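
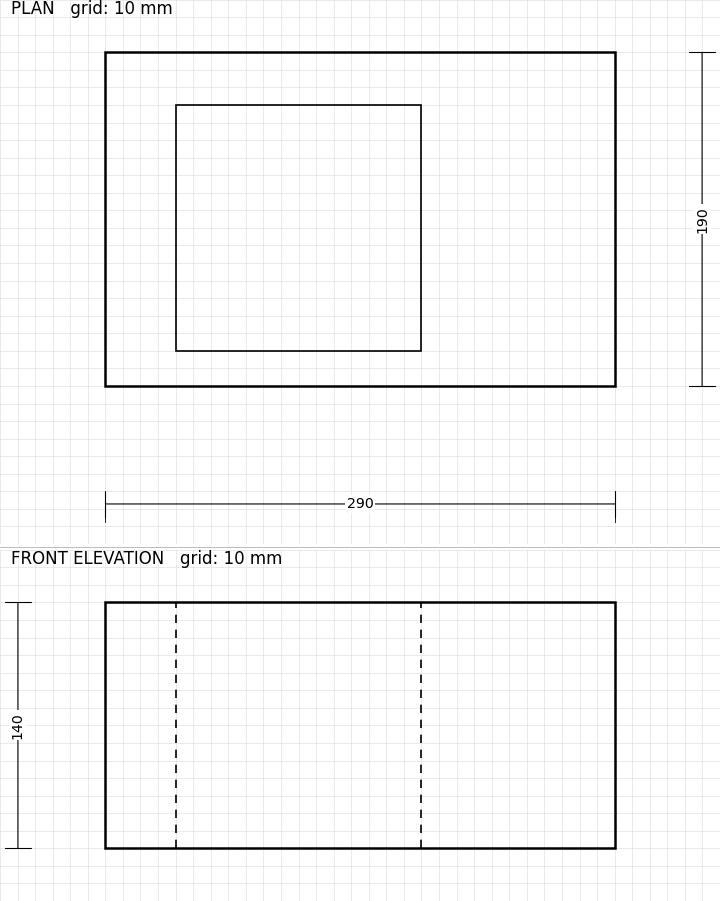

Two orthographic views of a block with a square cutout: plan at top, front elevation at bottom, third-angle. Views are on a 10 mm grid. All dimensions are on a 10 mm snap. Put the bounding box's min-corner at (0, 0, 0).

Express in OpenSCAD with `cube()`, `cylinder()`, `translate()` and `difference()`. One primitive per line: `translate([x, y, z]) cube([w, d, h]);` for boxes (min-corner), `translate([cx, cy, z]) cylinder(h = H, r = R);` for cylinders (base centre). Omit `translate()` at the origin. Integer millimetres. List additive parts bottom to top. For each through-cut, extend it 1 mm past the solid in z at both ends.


difference() {
  cube([290, 190, 140]);
  translate([40, 20, -1]) cube([140, 140, 142]);
}


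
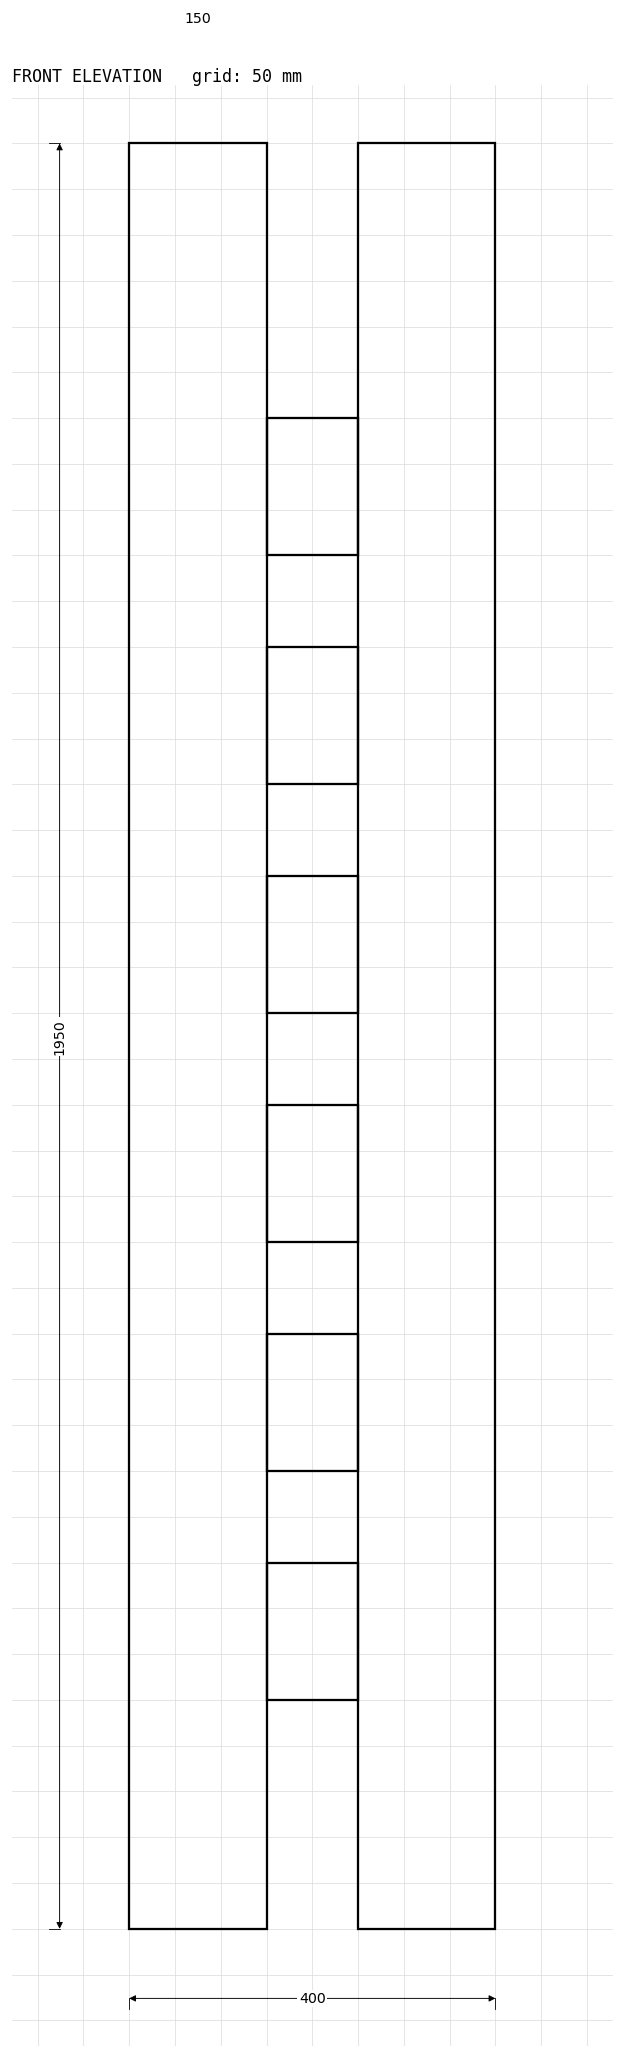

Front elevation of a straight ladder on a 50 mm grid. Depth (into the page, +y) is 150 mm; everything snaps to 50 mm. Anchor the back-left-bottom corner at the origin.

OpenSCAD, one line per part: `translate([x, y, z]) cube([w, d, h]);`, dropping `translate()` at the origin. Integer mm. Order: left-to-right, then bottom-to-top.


cube([150, 150, 1950]);
translate([150, 0, 250]) cube([100, 150, 150]);
translate([150, 0, 500]) cube([100, 150, 150]);
translate([150, 0, 750]) cube([100, 150, 150]);
translate([150, 0, 1000]) cube([100, 150, 150]);
translate([150, 0, 1250]) cube([100, 150, 150]);
translate([150, 0, 1500]) cube([100, 150, 150]);
translate([250, 0, 0]) cube([150, 150, 1950]);


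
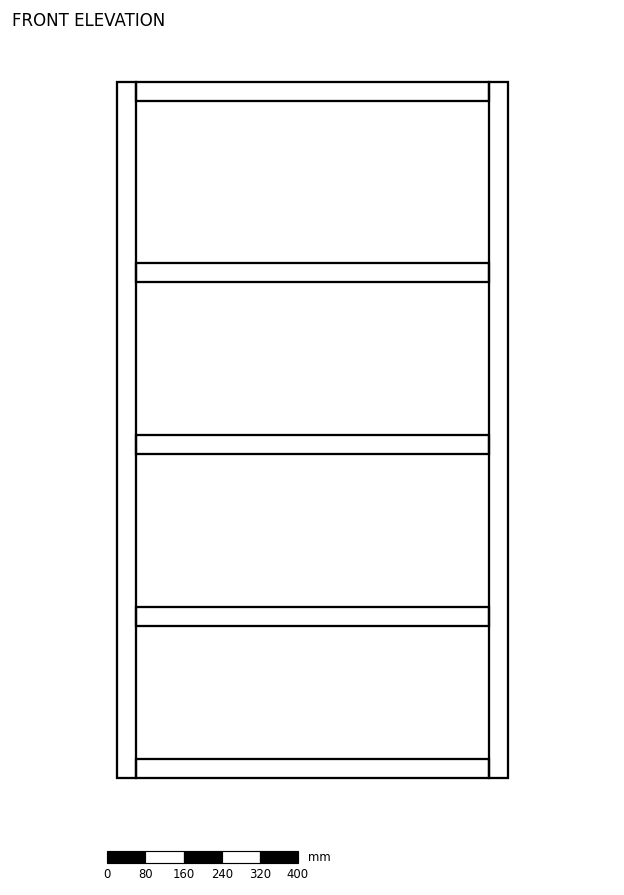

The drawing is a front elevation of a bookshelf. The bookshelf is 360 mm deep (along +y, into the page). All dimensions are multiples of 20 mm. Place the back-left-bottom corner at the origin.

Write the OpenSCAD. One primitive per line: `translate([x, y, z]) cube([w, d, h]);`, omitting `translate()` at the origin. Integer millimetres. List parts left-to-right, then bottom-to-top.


cube([40, 360, 1460]);
translate([40, 0, 0]) cube([740, 360, 40]);
translate([40, 0, 320]) cube([740, 360, 40]);
translate([40, 0, 680]) cube([740, 360, 40]);
translate([40, 0, 1040]) cube([740, 360, 40]);
translate([40, 0, 1420]) cube([740, 360, 40]);
translate([780, 0, 0]) cube([40, 360, 1460]);


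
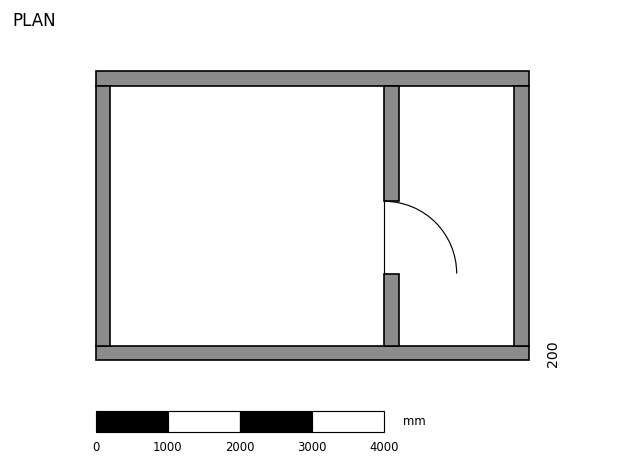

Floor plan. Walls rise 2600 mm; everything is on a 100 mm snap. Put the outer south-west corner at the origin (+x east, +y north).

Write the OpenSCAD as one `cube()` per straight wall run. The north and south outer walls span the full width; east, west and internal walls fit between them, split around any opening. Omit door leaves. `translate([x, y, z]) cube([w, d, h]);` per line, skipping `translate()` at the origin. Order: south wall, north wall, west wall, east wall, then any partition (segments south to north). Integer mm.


cube([6000, 200, 2600]);
translate([0, 3800, 0]) cube([6000, 200, 2600]);
translate([0, 200, 0]) cube([200, 3600, 2600]);
translate([5800, 200, 0]) cube([200, 3600, 2600]);
translate([4000, 200, 0]) cube([200, 1000, 2600]);
translate([4000, 2200, 0]) cube([200, 1600, 2600]);


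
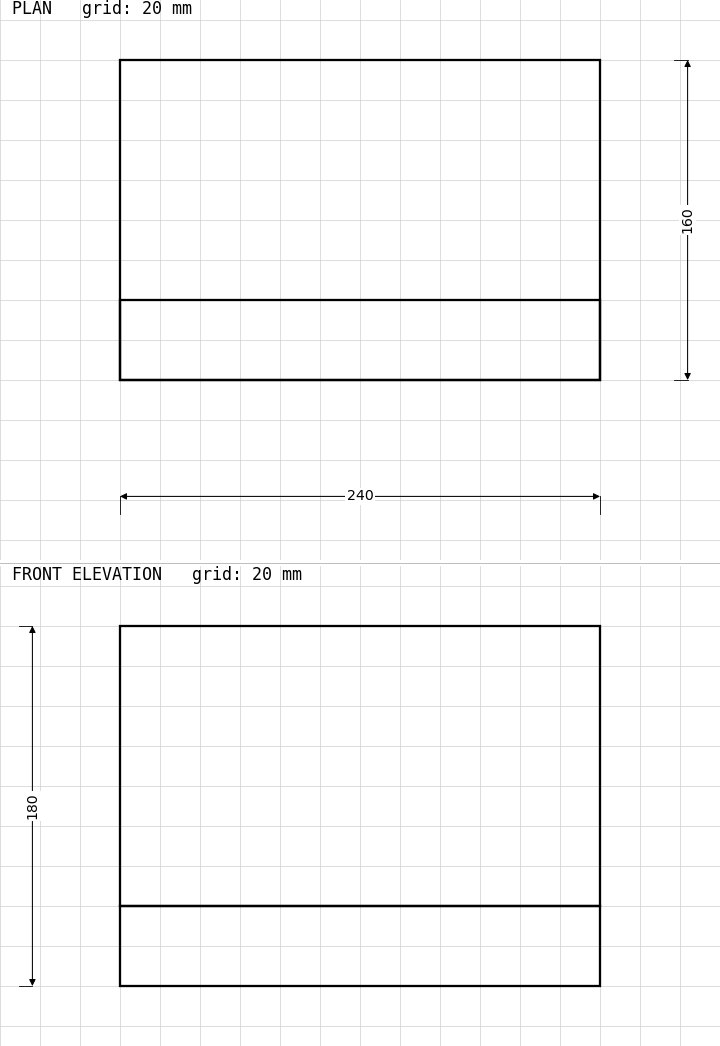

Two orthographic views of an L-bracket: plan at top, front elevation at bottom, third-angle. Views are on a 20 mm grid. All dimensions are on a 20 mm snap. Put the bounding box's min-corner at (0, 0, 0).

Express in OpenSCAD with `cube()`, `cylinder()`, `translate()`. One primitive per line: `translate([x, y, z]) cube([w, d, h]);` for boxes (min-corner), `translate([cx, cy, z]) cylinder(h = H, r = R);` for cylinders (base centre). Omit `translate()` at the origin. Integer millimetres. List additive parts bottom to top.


cube([240, 160, 40]);
translate([0, 0, 40]) cube([240, 40, 140]);


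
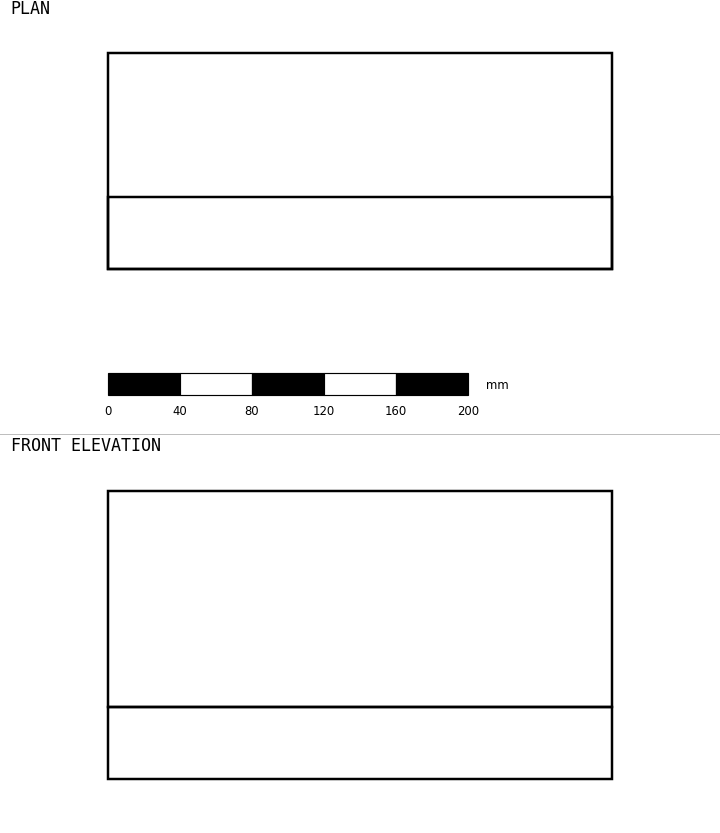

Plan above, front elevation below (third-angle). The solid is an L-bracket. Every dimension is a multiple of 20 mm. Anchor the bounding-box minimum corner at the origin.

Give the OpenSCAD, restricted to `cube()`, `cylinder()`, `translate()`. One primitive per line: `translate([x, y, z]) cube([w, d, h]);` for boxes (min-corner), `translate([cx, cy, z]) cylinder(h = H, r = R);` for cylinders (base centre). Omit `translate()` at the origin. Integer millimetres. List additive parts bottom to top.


cube([280, 120, 40]);
translate([0, 0, 40]) cube([280, 40, 120]);


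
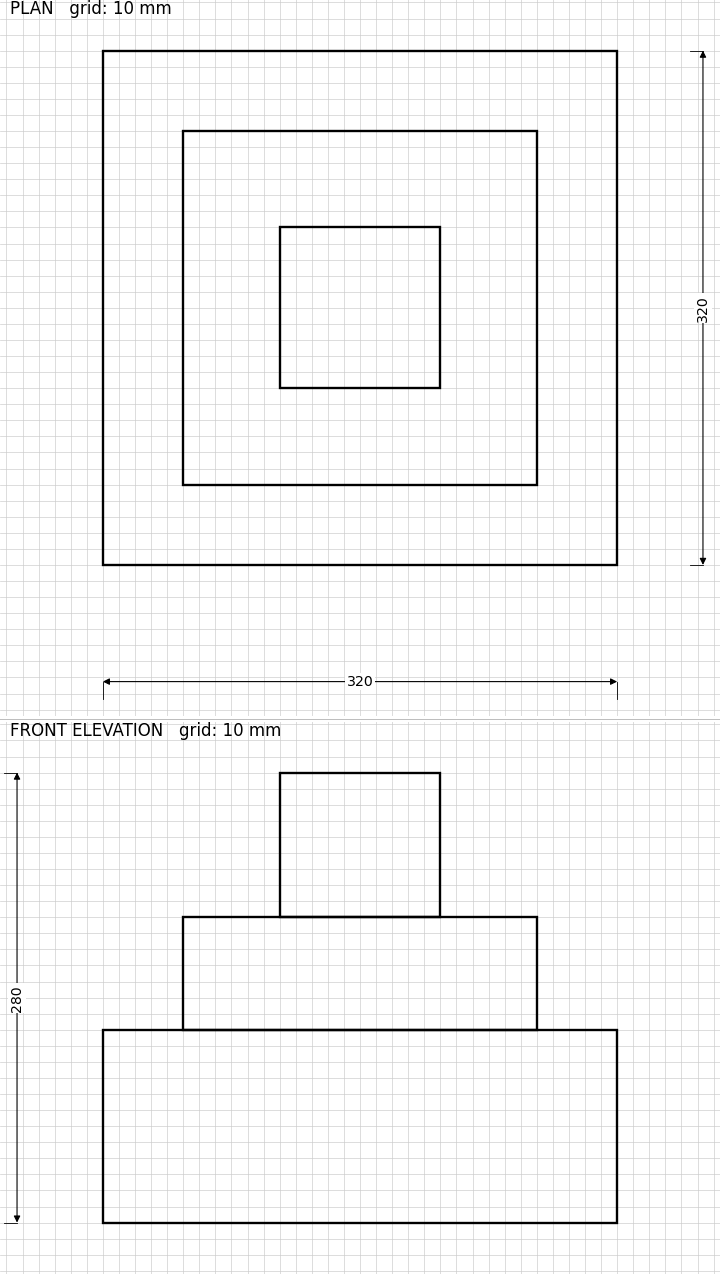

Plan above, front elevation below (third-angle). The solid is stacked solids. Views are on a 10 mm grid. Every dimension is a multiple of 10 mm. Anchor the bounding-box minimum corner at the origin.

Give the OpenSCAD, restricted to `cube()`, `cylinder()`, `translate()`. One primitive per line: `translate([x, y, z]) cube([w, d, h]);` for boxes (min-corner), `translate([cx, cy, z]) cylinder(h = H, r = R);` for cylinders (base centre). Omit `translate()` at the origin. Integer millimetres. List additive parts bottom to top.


cube([320, 320, 120]);
translate([50, 50, 120]) cube([220, 220, 70]);
translate([110, 110, 190]) cube([100, 100, 90]);


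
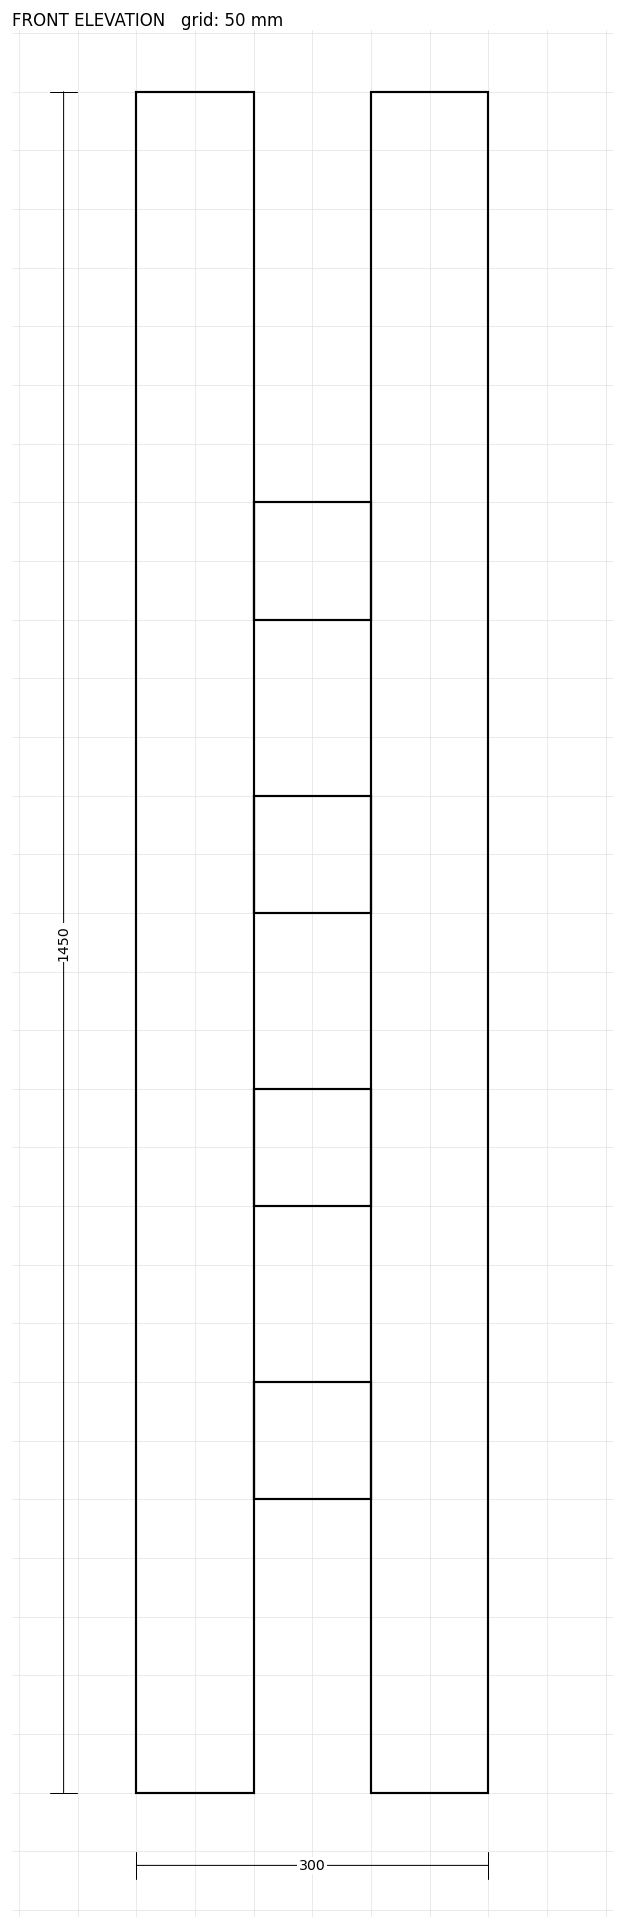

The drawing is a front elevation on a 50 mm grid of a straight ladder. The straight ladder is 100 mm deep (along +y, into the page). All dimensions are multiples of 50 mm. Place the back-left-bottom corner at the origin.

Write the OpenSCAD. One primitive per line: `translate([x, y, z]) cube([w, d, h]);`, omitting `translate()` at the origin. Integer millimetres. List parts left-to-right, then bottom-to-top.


cube([100, 100, 1450]);
translate([100, 0, 250]) cube([100, 100, 100]);
translate([100, 0, 500]) cube([100, 100, 100]);
translate([100, 0, 750]) cube([100, 100, 100]);
translate([100, 0, 1000]) cube([100, 100, 100]);
translate([200, 0, 0]) cube([100, 100, 1450]);


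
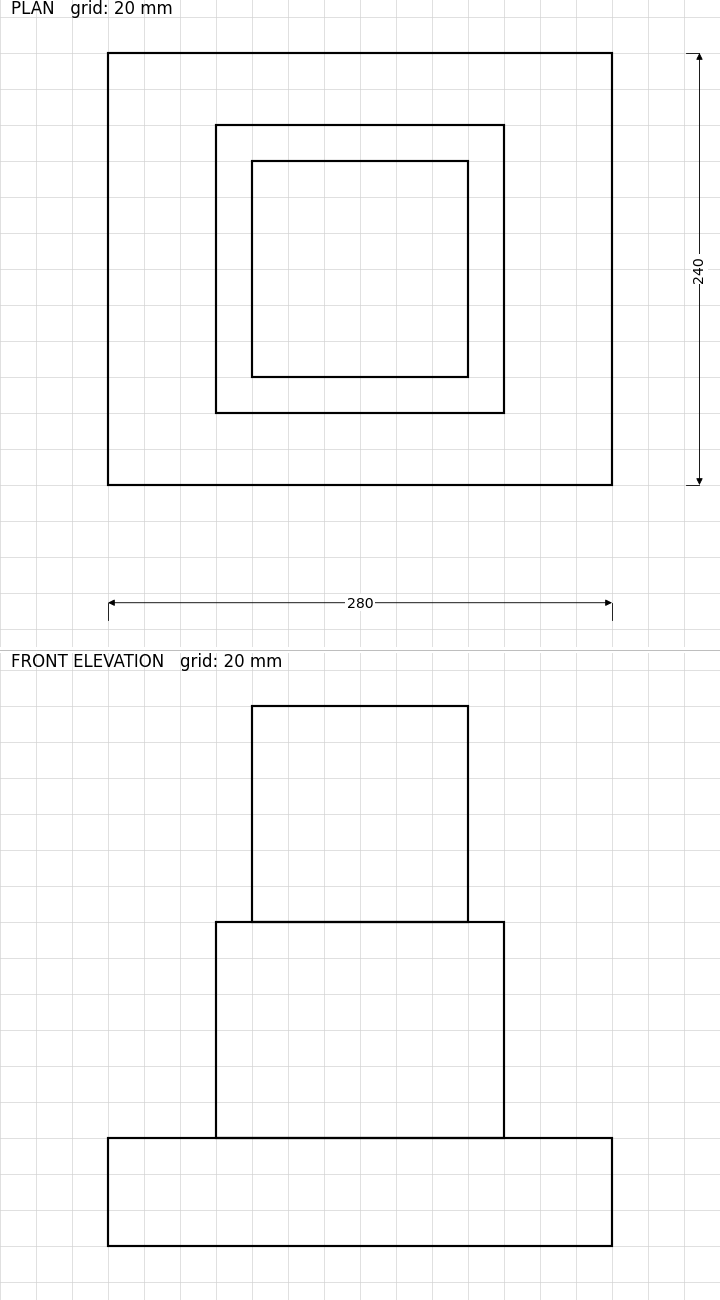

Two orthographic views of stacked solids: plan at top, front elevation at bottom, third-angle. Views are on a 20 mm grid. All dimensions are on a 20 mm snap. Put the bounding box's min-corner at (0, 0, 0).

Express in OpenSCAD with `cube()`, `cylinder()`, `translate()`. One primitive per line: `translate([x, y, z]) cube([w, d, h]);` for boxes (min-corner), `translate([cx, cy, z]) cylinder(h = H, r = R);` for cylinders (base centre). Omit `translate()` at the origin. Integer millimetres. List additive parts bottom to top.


cube([280, 240, 60]);
translate([60, 40, 60]) cube([160, 160, 120]);
translate([80, 60, 180]) cube([120, 120, 120]);


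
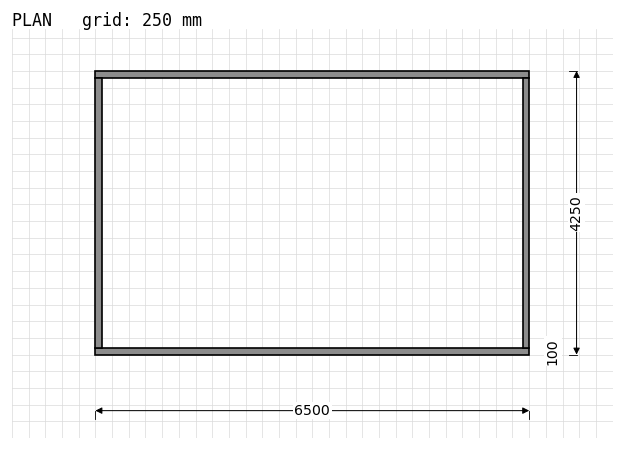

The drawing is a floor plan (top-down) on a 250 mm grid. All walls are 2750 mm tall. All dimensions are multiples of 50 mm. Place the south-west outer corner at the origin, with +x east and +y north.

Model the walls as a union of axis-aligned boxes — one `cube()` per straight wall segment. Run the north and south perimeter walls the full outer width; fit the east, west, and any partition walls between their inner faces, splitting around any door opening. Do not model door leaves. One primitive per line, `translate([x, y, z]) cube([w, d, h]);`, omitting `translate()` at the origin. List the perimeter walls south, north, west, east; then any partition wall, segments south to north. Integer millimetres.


cube([6500, 100, 2750]);
translate([0, 4150, 0]) cube([6500, 100, 2750]);
translate([0, 100, 0]) cube([100, 4050, 2750]);
translate([6400, 100, 0]) cube([100, 4050, 2750]);


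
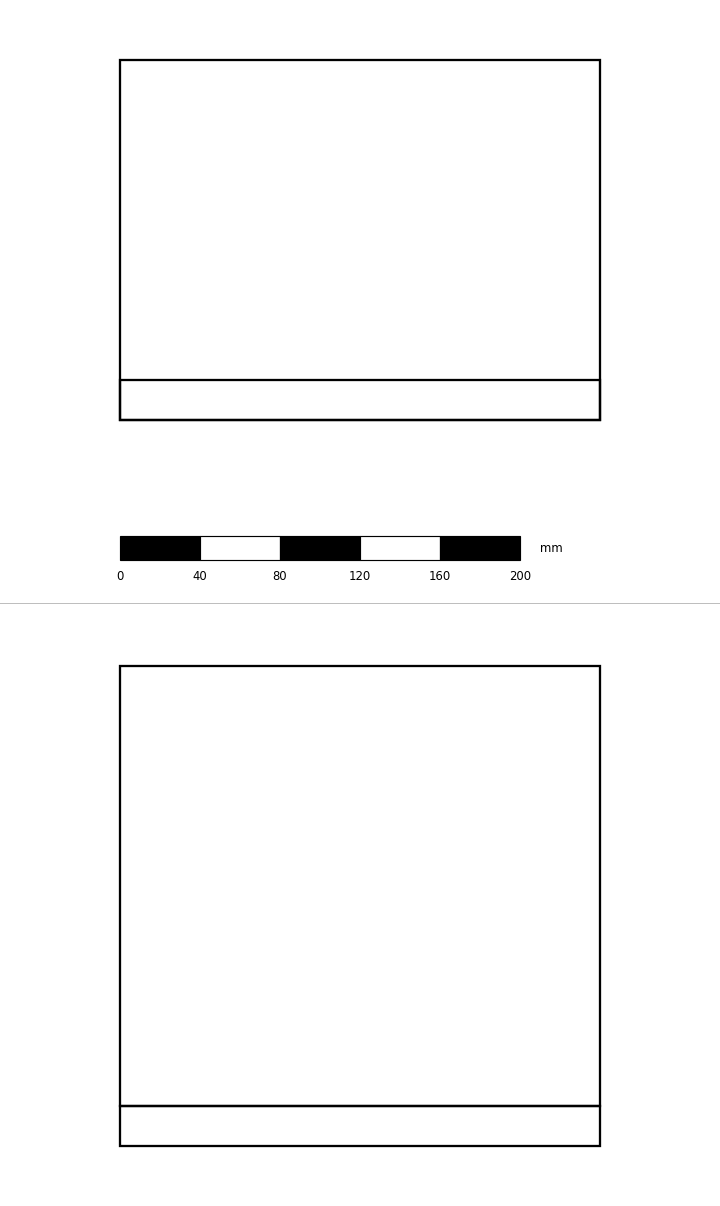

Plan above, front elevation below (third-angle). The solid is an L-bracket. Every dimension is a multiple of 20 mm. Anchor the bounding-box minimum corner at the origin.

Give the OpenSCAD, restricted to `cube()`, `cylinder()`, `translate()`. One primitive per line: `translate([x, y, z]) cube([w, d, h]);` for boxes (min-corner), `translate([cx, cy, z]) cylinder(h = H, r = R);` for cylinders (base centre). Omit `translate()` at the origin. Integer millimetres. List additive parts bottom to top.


cube([240, 180, 20]);
translate([0, 0, 20]) cube([240, 20, 220]);


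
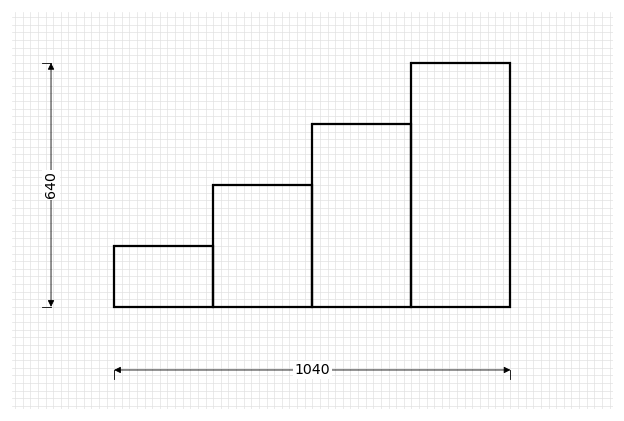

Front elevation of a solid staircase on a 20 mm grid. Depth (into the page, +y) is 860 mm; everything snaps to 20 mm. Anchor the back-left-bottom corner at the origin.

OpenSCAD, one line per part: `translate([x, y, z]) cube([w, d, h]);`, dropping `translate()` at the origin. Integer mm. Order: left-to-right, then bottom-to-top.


cube([260, 860, 160]);
translate([260, 0, 0]) cube([260, 860, 320]);
translate([520, 0, 0]) cube([260, 860, 480]);
translate([780, 0, 0]) cube([260, 860, 640]);


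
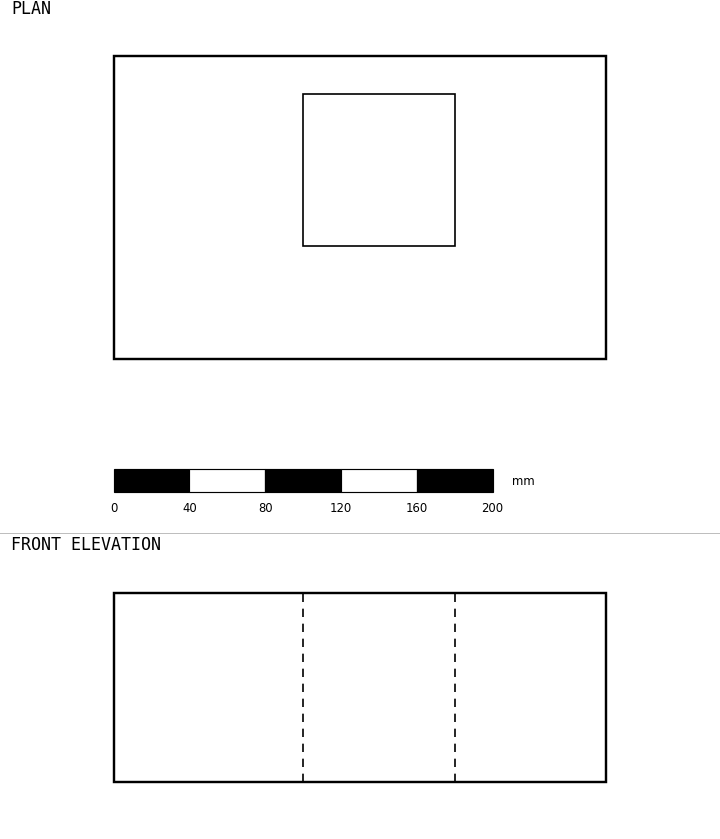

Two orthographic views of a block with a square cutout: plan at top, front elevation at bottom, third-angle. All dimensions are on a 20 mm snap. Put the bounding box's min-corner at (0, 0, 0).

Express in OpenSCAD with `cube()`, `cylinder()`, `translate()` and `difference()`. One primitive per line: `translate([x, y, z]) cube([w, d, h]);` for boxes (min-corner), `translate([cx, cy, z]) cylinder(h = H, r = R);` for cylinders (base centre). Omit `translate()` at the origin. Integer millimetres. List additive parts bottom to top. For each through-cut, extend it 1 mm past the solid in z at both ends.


difference() {
  cube([260, 160, 100]);
  translate([100, 60, -1]) cube([80, 80, 102]);
}


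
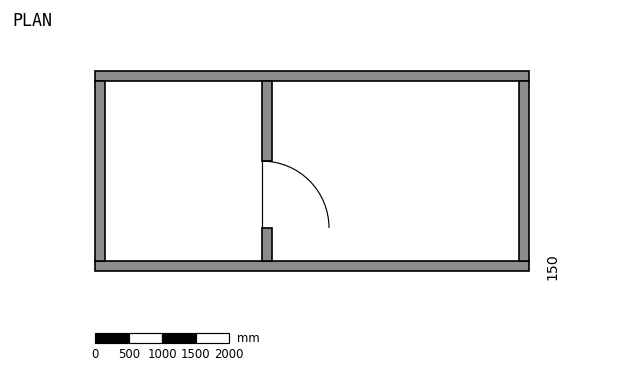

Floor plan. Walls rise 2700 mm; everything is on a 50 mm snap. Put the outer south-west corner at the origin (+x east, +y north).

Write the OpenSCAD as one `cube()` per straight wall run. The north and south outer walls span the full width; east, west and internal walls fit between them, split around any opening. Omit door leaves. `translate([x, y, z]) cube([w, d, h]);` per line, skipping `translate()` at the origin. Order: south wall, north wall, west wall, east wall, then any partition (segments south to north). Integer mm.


cube([6500, 150, 2700]);
translate([0, 2850, 0]) cube([6500, 150, 2700]);
translate([0, 150, 0]) cube([150, 2700, 2700]);
translate([6350, 150, 0]) cube([150, 2700, 2700]);
translate([2500, 150, 0]) cube([150, 500, 2700]);
translate([2500, 1650, 0]) cube([150, 1200, 2700]);


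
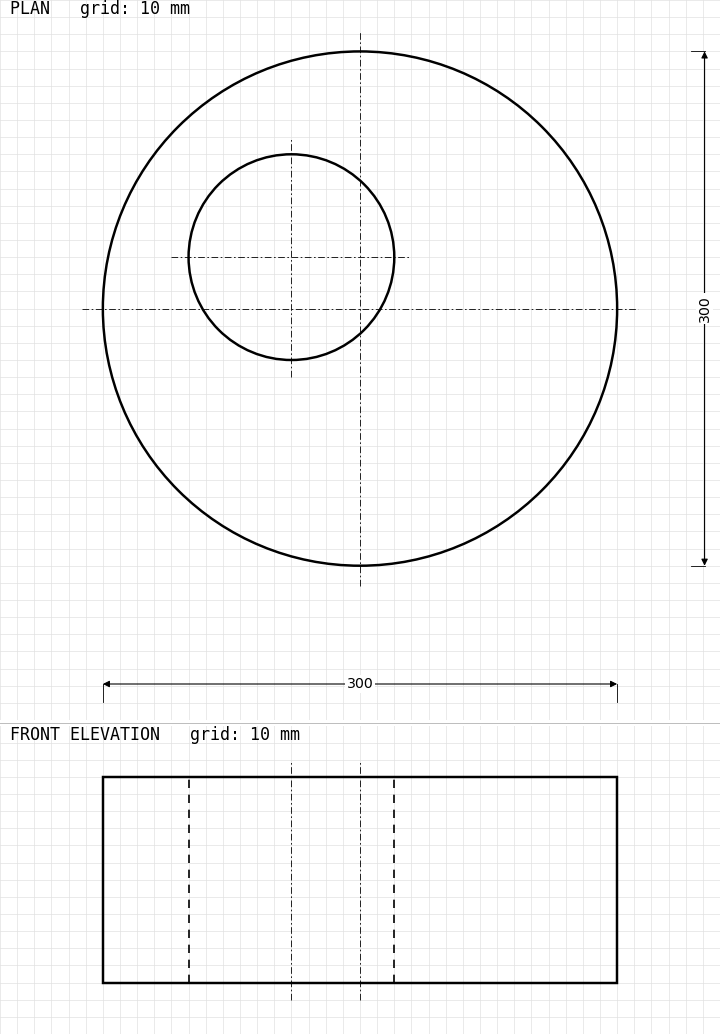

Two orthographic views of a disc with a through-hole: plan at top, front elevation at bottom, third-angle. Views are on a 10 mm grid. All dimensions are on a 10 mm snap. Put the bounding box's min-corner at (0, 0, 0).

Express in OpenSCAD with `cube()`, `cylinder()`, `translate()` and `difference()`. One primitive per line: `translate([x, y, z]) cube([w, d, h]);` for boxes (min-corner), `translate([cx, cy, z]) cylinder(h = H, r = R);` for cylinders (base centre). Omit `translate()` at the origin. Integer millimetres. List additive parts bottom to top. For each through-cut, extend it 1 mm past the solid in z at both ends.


difference() {
  translate([150, 150, 0]) cylinder(h = 120, r = 150);
  translate([110, 180, -1]) cylinder(h = 122, r = 60);
}


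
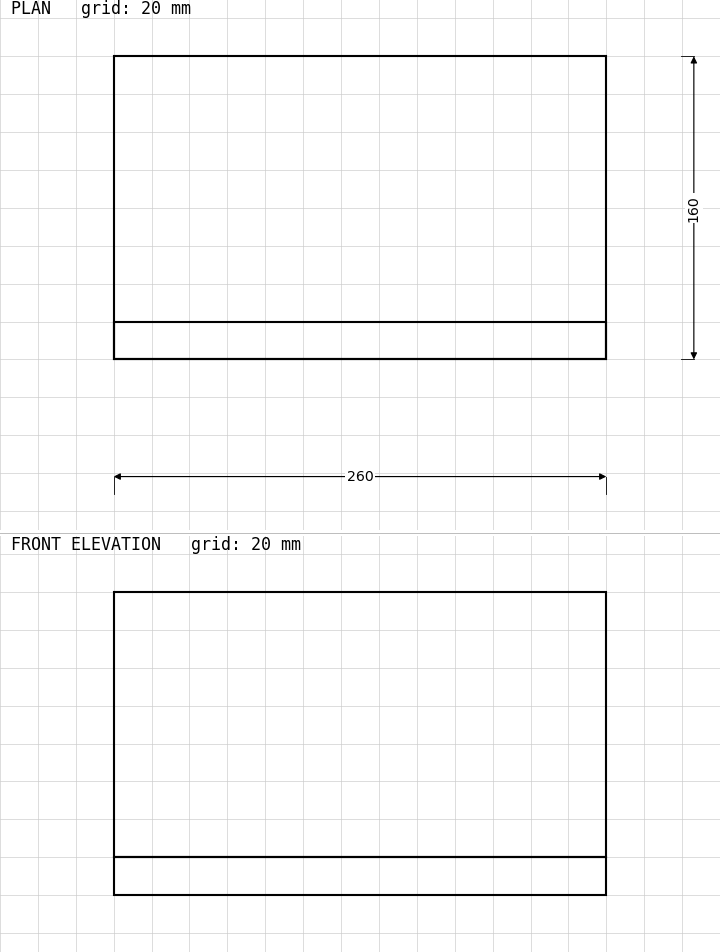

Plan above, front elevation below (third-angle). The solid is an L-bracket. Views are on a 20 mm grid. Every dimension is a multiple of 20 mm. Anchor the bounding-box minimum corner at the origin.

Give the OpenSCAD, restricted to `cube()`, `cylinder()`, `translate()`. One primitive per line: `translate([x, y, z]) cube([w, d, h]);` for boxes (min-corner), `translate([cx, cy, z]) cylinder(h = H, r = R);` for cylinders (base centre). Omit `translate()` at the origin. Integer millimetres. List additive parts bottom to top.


cube([260, 160, 20]);
translate([0, 0, 20]) cube([260, 20, 140]);


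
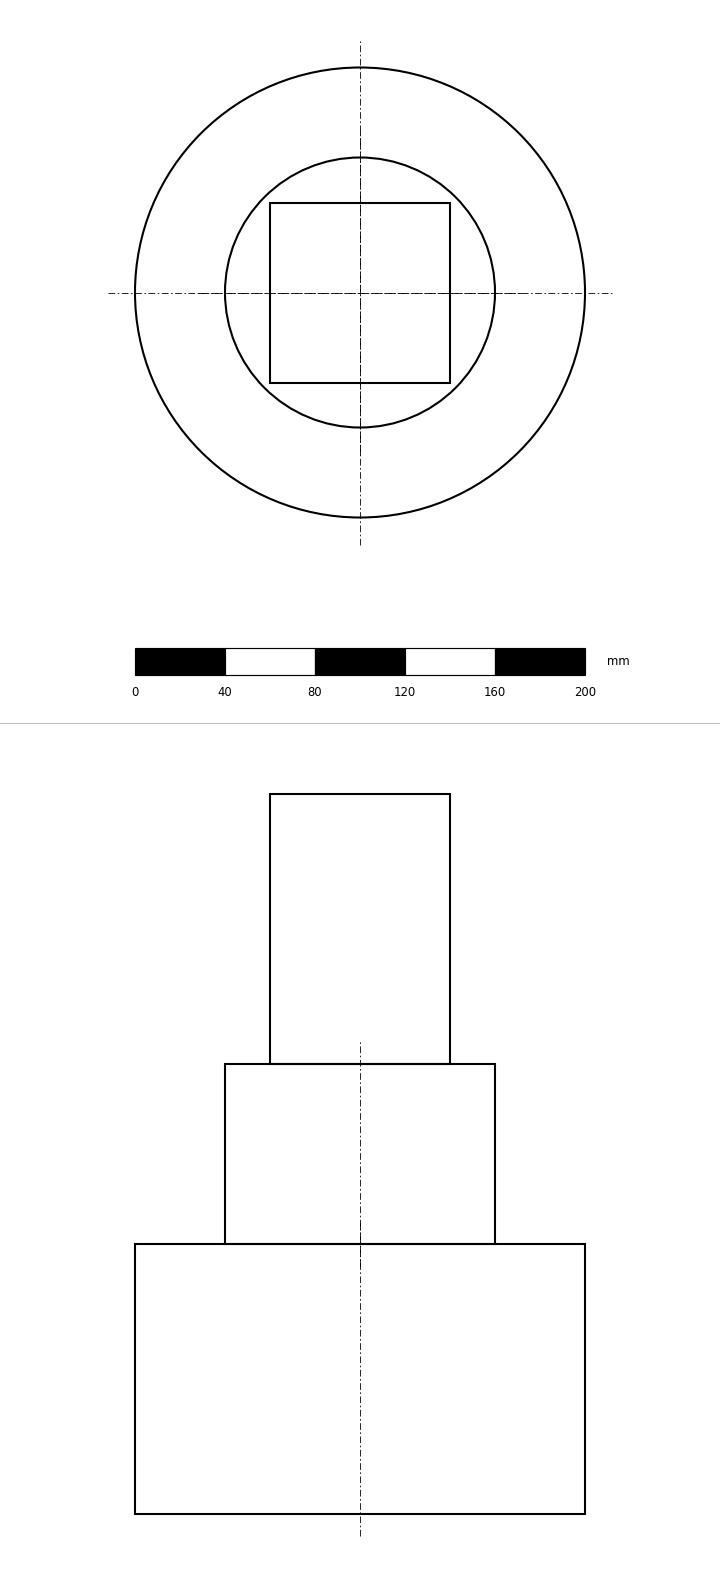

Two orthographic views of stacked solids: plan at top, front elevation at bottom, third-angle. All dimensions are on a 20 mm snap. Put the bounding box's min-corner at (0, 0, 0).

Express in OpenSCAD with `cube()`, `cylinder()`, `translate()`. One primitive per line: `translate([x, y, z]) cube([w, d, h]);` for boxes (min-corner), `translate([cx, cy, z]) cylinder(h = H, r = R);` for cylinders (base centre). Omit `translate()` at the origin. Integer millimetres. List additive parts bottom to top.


translate([100, 100, 0]) cylinder(h = 120, r = 100);
translate([100, 100, 120]) cylinder(h = 80, r = 60);
translate([60, 60, 200]) cube([80, 80, 120]);


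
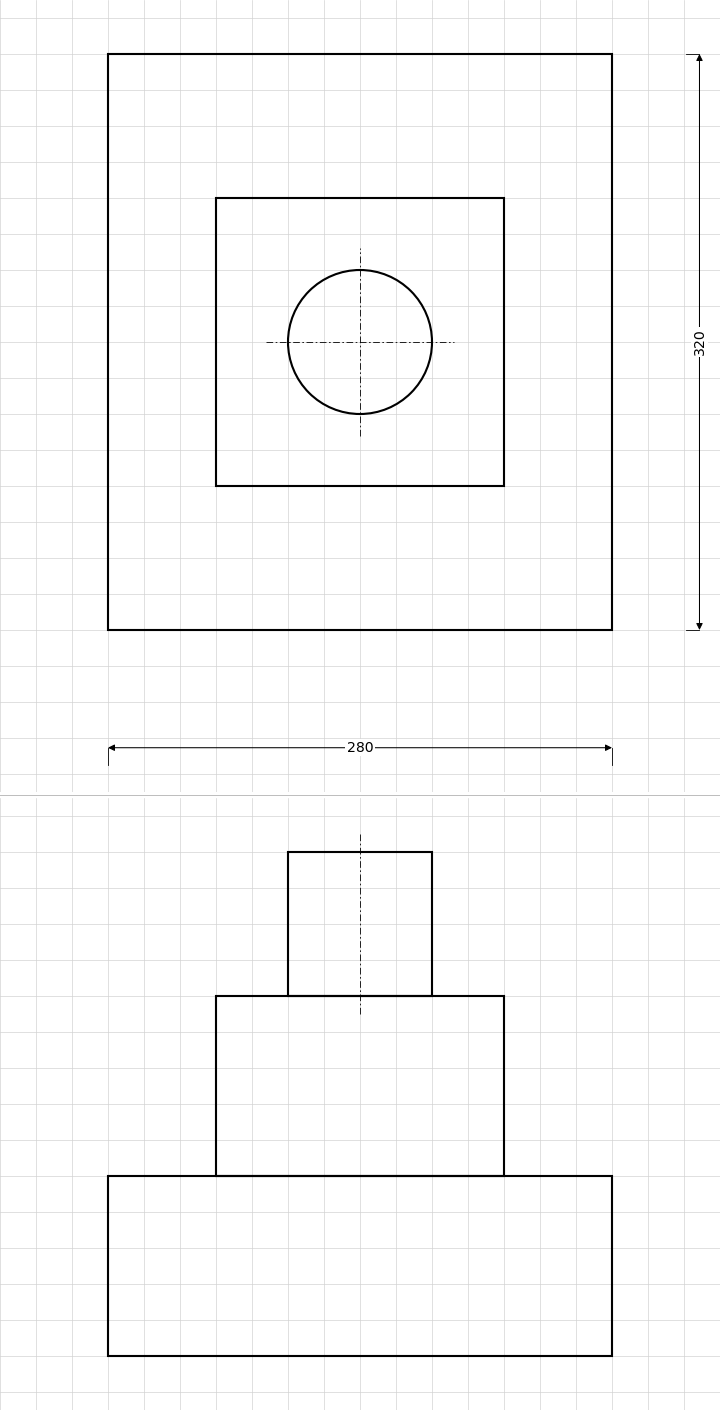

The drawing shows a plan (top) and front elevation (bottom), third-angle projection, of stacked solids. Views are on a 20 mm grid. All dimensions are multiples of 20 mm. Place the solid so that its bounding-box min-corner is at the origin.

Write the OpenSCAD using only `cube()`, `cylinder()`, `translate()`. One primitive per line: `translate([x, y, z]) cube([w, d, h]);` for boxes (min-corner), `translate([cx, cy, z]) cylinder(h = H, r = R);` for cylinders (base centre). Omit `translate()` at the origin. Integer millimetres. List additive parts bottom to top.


cube([280, 320, 100]);
translate([60, 80, 100]) cube([160, 160, 100]);
translate([140, 160, 200]) cylinder(h = 80, r = 40);


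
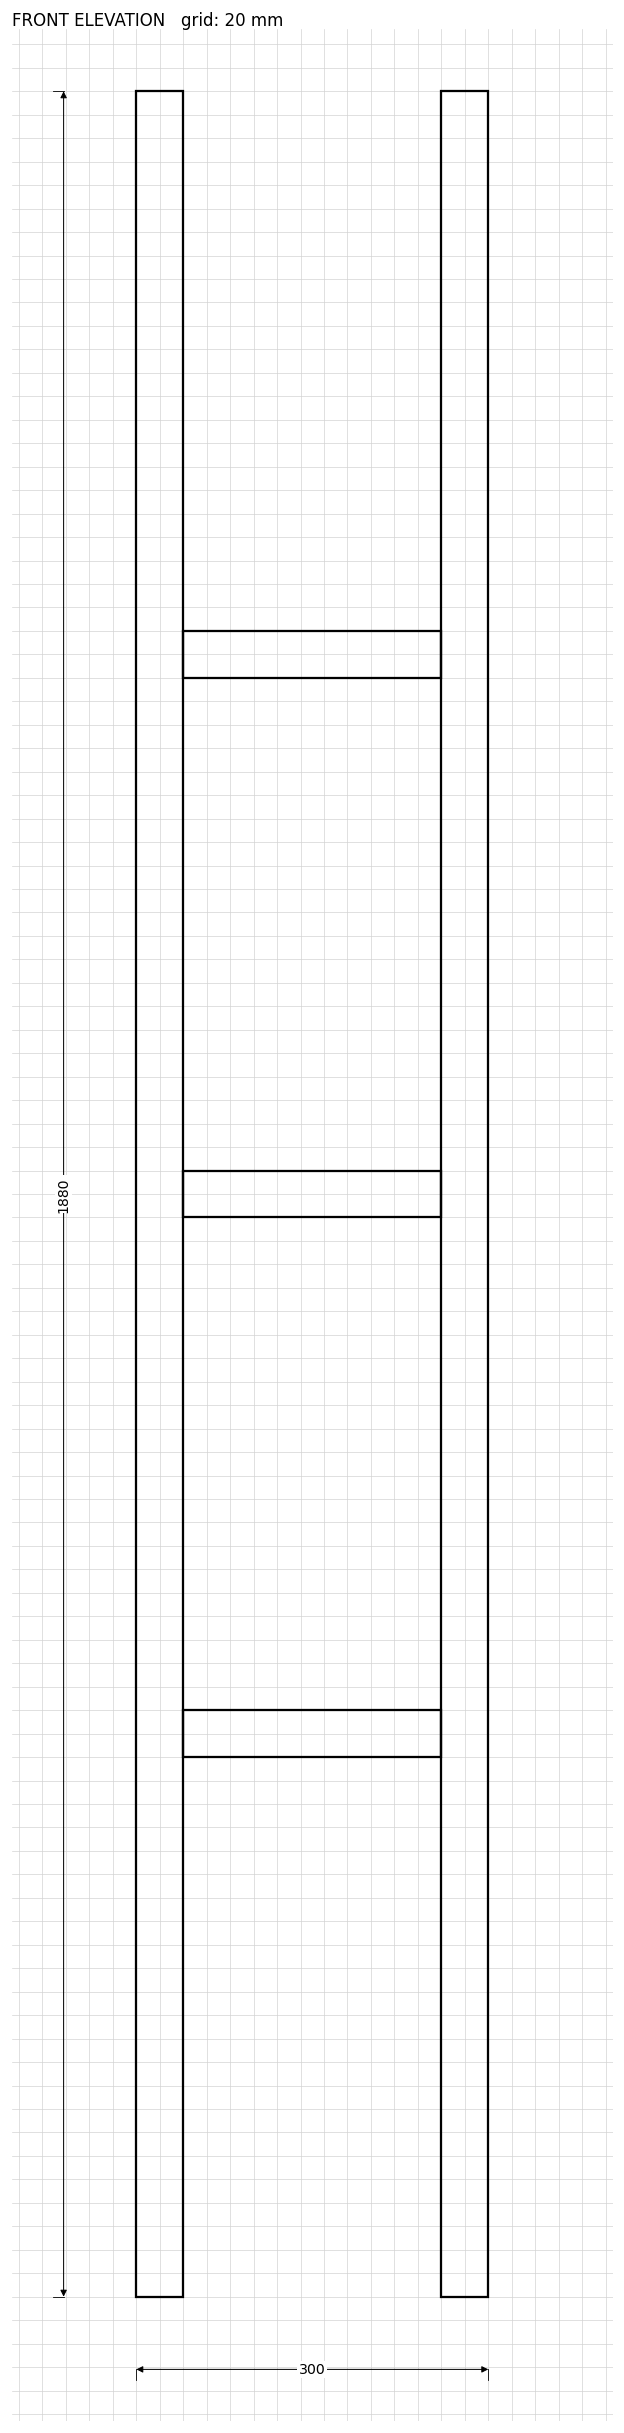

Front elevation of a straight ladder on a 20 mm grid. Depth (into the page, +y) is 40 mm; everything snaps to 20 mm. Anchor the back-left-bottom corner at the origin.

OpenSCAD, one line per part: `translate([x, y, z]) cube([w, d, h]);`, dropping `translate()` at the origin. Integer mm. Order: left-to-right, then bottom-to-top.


cube([40, 40, 1880]);
translate([40, 0, 460]) cube([220, 40, 40]);
translate([40, 0, 920]) cube([220, 40, 40]);
translate([40, 0, 1380]) cube([220, 40, 40]);
translate([260, 0, 0]) cube([40, 40, 1880]);


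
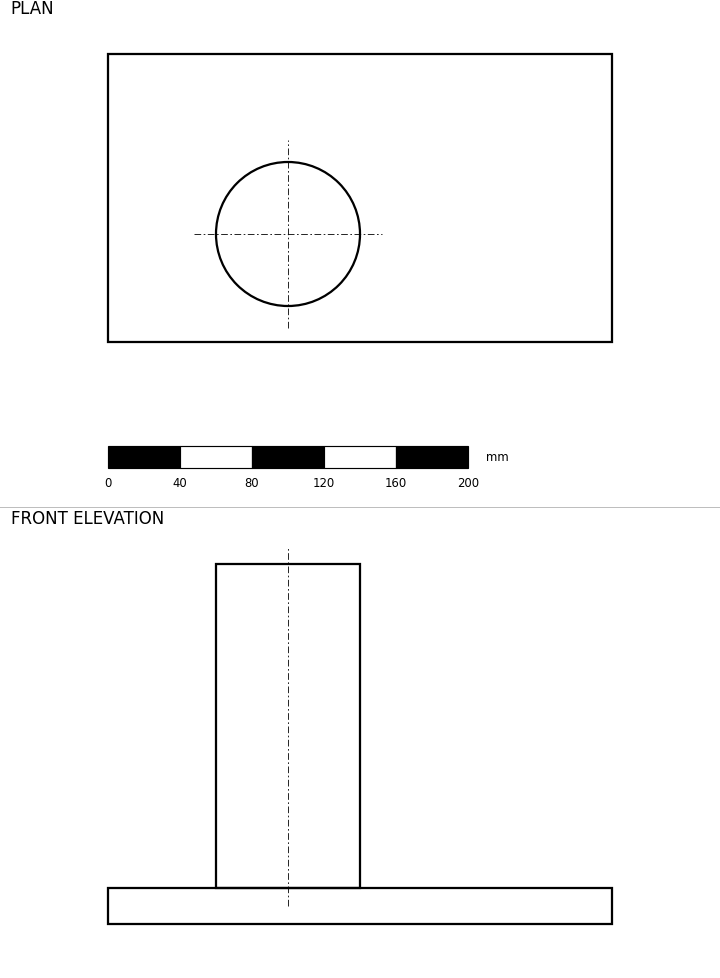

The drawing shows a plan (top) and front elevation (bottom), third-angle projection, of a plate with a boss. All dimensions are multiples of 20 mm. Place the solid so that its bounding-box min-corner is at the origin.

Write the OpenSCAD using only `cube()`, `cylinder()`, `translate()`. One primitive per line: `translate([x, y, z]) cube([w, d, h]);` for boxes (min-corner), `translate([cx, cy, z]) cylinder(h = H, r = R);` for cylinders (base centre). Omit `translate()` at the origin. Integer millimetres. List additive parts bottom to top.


cube([280, 160, 20]);
translate([100, 60, 20]) cylinder(h = 180, r = 40);


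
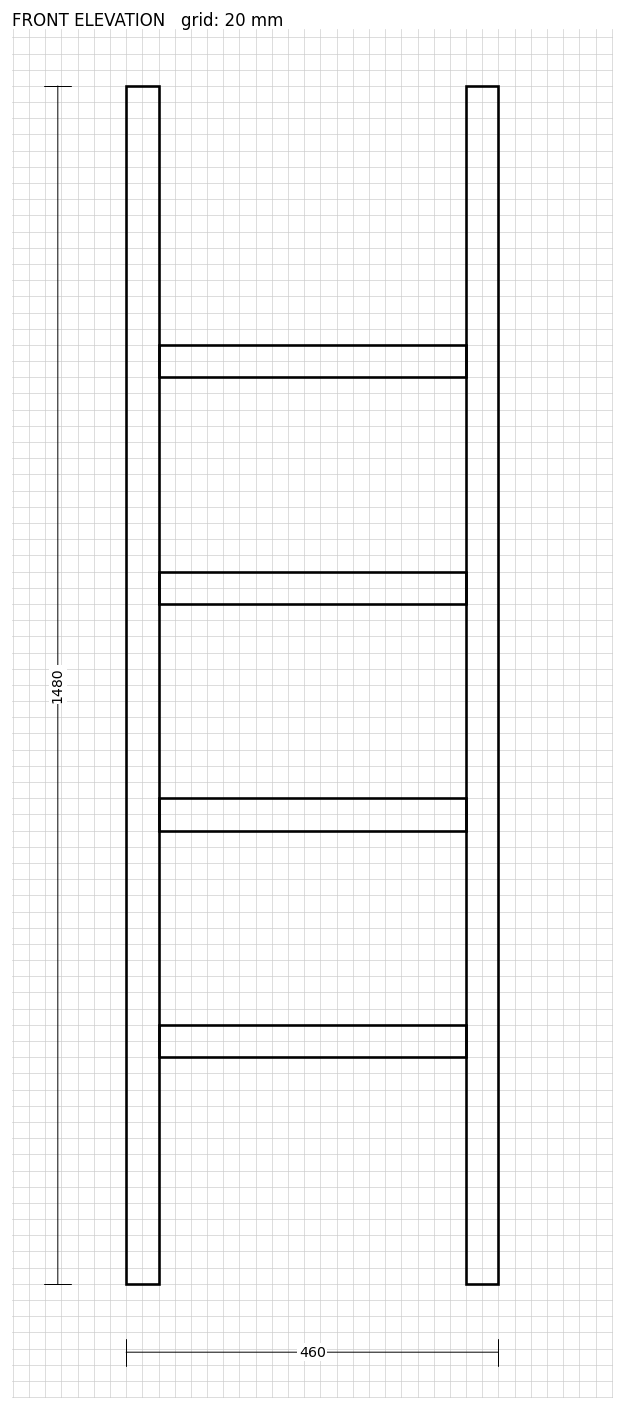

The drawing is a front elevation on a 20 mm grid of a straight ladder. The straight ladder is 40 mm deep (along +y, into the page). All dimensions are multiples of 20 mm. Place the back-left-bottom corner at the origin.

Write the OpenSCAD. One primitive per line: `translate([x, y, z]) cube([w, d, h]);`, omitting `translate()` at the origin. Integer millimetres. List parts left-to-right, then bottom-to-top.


cube([40, 40, 1480]);
translate([40, 0, 280]) cube([380, 40, 40]);
translate([40, 0, 560]) cube([380, 40, 40]);
translate([40, 0, 840]) cube([380, 40, 40]);
translate([40, 0, 1120]) cube([380, 40, 40]);
translate([420, 0, 0]) cube([40, 40, 1480]);


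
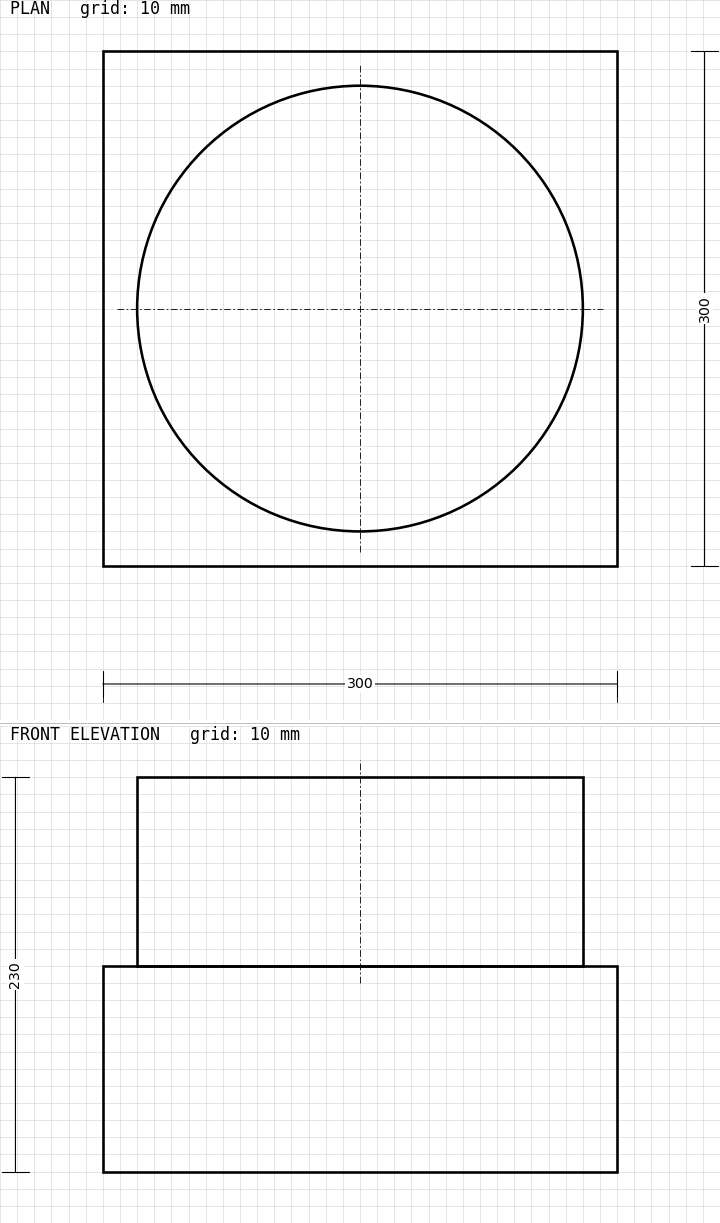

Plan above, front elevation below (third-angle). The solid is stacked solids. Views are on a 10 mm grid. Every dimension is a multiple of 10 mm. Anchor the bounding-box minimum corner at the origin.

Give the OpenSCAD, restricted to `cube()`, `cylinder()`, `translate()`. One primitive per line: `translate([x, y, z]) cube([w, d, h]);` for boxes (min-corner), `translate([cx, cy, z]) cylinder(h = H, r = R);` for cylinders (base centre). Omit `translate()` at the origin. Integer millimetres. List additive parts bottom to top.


cube([300, 300, 120]);
translate([150, 150, 120]) cylinder(h = 110, r = 130);


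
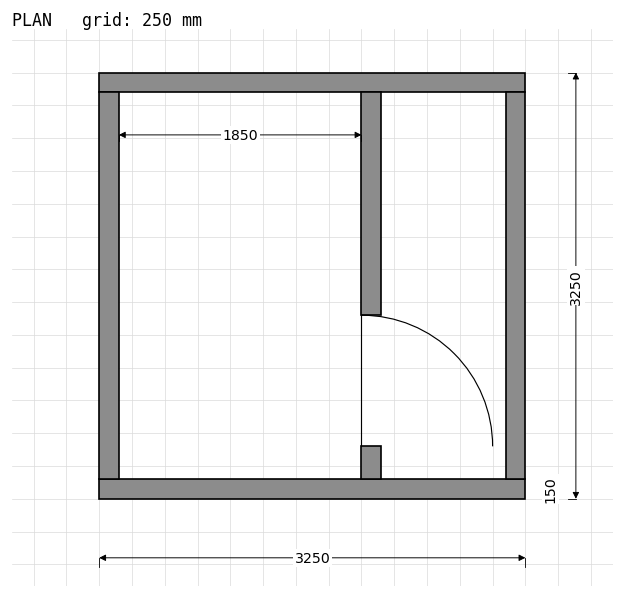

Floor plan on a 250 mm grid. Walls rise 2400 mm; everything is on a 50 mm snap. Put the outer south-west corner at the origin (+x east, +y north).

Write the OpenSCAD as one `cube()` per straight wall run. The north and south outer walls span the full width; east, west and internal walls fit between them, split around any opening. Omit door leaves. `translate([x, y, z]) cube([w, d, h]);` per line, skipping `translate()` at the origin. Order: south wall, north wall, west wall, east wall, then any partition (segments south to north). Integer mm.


cube([3250, 150, 2400]);
translate([0, 3100, 0]) cube([3250, 150, 2400]);
translate([0, 150, 0]) cube([150, 2950, 2400]);
translate([3100, 150, 0]) cube([150, 2950, 2400]);
translate([2000, 150, 0]) cube([150, 250, 2400]);
translate([2000, 1400, 0]) cube([150, 1700, 2400]);


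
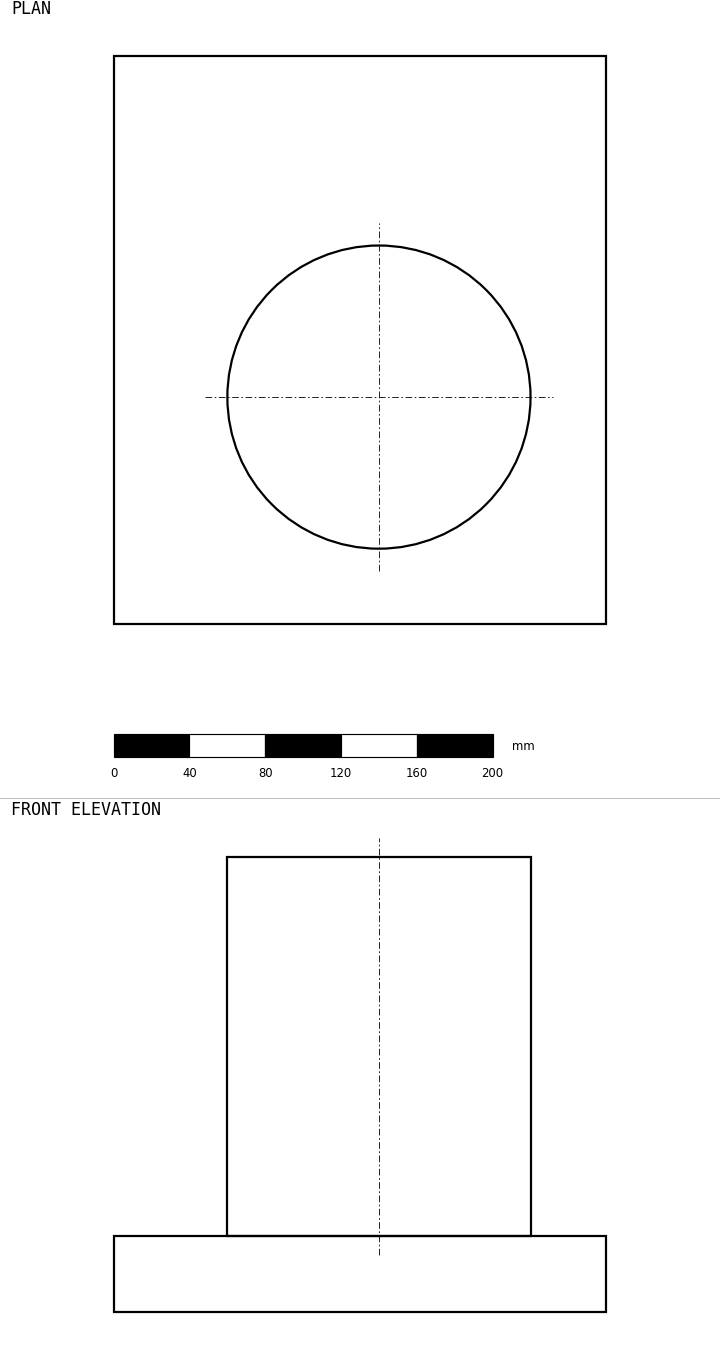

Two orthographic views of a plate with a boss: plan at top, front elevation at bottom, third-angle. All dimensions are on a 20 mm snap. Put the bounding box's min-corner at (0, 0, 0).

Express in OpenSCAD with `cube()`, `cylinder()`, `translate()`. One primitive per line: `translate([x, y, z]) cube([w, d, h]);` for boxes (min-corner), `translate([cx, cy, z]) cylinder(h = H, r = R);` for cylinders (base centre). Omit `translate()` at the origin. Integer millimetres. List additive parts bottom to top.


cube([260, 300, 40]);
translate([140, 120, 40]) cylinder(h = 200, r = 80);


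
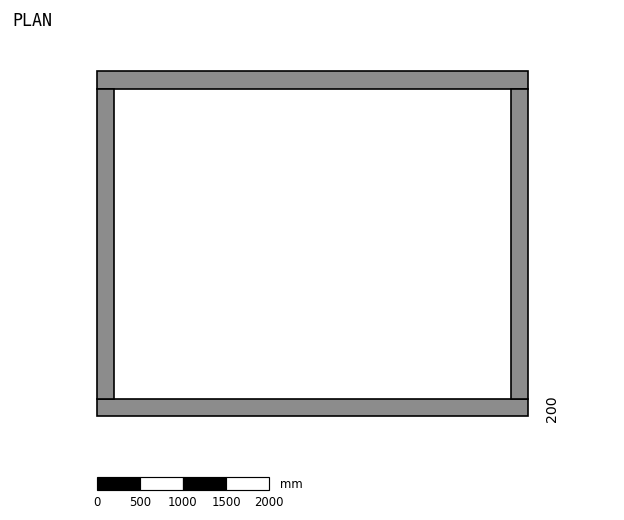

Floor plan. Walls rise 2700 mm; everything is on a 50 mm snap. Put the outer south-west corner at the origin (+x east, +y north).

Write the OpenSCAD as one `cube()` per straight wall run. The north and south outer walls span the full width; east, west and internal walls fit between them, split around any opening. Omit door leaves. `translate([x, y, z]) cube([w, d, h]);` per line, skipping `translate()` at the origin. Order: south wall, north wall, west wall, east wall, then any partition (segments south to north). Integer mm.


cube([5000, 200, 2700]);
translate([0, 3800, 0]) cube([5000, 200, 2700]);
translate([0, 200, 0]) cube([200, 3600, 2700]);
translate([4800, 200, 0]) cube([200, 3600, 2700]);


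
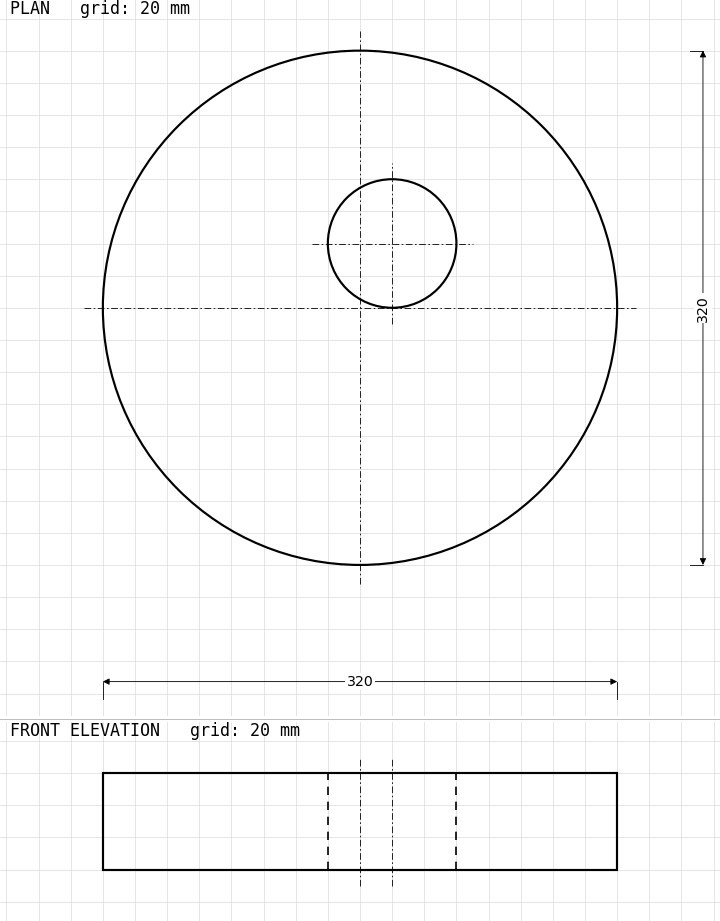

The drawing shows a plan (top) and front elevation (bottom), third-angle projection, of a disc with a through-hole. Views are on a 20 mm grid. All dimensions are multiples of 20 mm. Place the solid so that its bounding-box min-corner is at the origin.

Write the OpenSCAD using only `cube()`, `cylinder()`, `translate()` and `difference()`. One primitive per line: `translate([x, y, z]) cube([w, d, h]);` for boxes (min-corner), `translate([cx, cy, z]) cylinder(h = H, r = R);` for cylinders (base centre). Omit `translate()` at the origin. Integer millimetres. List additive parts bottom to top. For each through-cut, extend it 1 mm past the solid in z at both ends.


difference() {
  translate([160, 160, 0]) cylinder(h = 60, r = 160);
  translate([180, 200, -1]) cylinder(h = 62, r = 40);
}


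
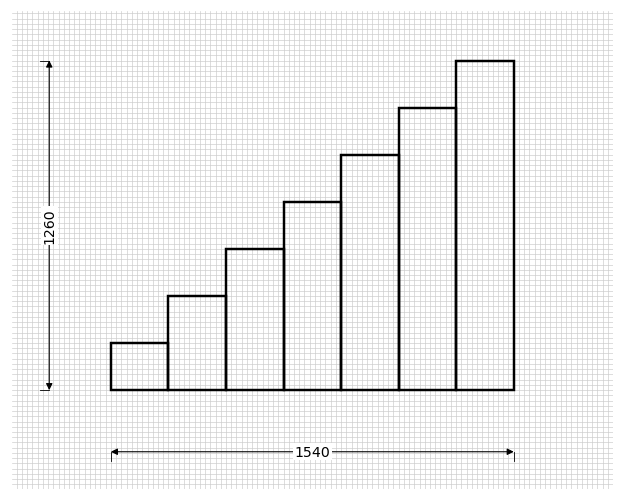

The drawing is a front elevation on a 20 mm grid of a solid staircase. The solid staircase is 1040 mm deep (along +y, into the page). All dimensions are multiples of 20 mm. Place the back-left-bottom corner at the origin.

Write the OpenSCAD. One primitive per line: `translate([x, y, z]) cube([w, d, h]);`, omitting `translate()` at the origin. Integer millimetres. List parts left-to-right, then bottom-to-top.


cube([220, 1040, 180]);
translate([220, 0, 0]) cube([220, 1040, 360]);
translate([440, 0, 0]) cube([220, 1040, 540]);
translate([660, 0, 0]) cube([220, 1040, 720]);
translate([880, 0, 0]) cube([220, 1040, 900]);
translate([1100, 0, 0]) cube([220, 1040, 1080]);
translate([1320, 0, 0]) cube([220, 1040, 1260]);


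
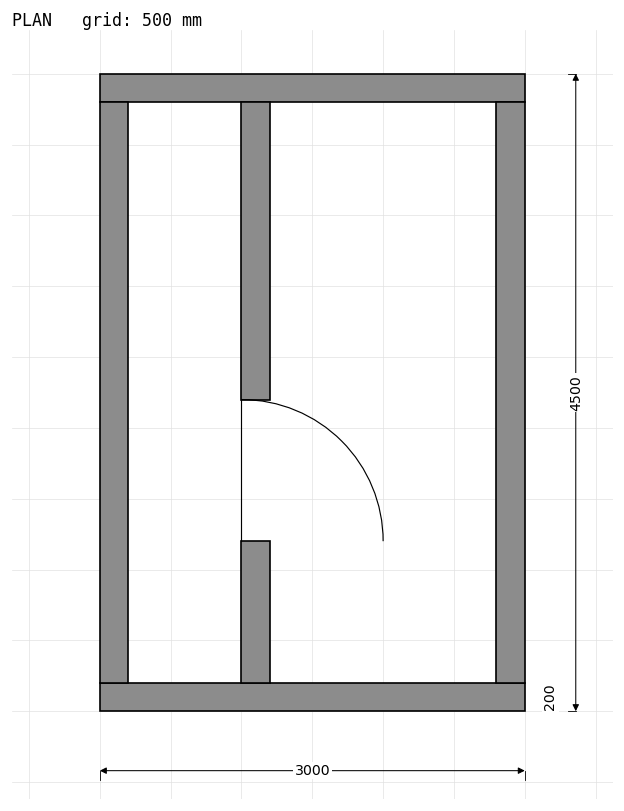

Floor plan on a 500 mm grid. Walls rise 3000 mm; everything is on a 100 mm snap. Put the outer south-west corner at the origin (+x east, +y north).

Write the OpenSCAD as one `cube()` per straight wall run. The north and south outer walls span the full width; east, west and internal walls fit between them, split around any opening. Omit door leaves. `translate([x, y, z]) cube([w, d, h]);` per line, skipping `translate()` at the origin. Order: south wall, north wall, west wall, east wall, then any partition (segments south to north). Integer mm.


cube([3000, 200, 3000]);
translate([0, 4300, 0]) cube([3000, 200, 3000]);
translate([0, 200, 0]) cube([200, 4100, 3000]);
translate([2800, 200, 0]) cube([200, 4100, 3000]);
translate([1000, 200, 0]) cube([200, 1000, 3000]);
translate([1000, 2200, 0]) cube([200, 2100, 3000]);


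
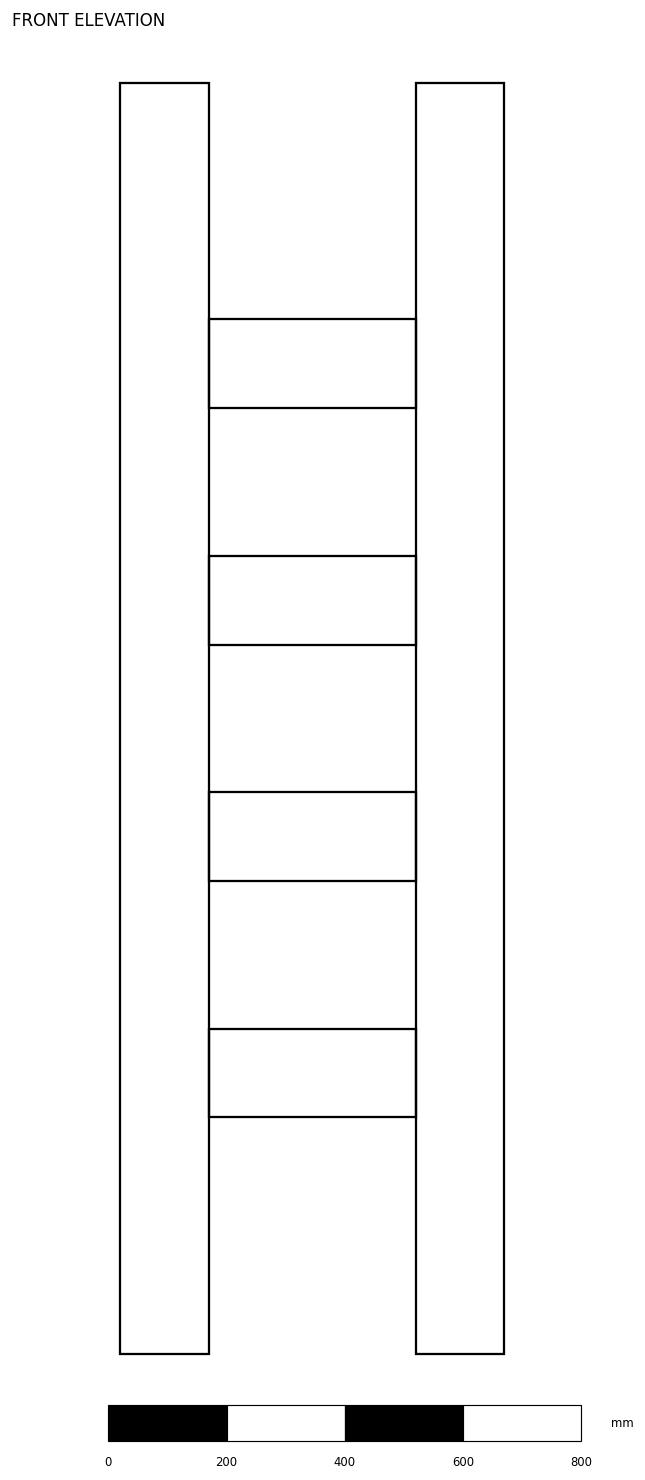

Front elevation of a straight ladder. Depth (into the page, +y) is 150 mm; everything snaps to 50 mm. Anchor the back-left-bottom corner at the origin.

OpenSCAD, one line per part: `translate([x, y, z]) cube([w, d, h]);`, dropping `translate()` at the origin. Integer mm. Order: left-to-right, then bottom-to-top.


cube([150, 150, 2150]);
translate([150, 0, 400]) cube([350, 150, 150]);
translate([150, 0, 800]) cube([350, 150, 150]);
translate([150, 0, 1200]) cube([350, 150, 150]);
translate([150, 0, 1600]) cube([350, 150, 150]);
translate([500, 0, 0]) cube([150, 150, 2150]);


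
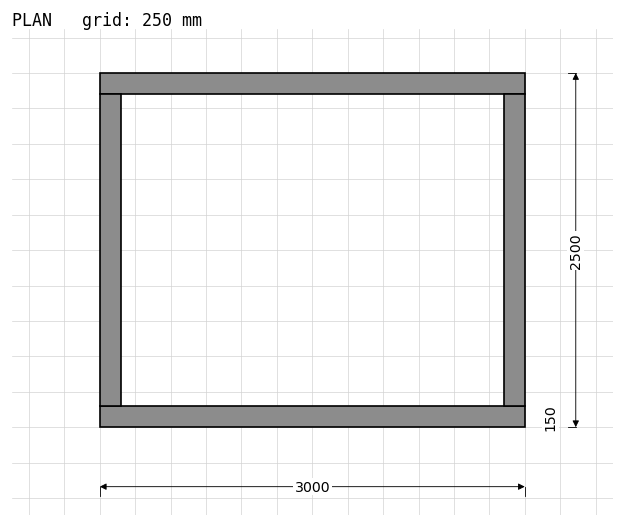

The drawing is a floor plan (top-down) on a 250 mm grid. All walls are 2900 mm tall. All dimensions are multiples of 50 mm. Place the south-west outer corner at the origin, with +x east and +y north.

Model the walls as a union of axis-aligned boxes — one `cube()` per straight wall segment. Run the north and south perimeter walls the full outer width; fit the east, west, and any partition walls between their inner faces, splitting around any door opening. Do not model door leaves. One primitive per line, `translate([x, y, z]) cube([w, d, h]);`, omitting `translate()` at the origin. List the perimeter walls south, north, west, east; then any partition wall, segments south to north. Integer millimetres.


cube([3000, 150, 2900]);
translate([0, 2350, 0]) cube([3000, 150, 2900]);
translate([0, 150, 0]) cube([150, 2200, 2900]);
translate([2850, 150, 0]) cube([150, 2200, 2900]);


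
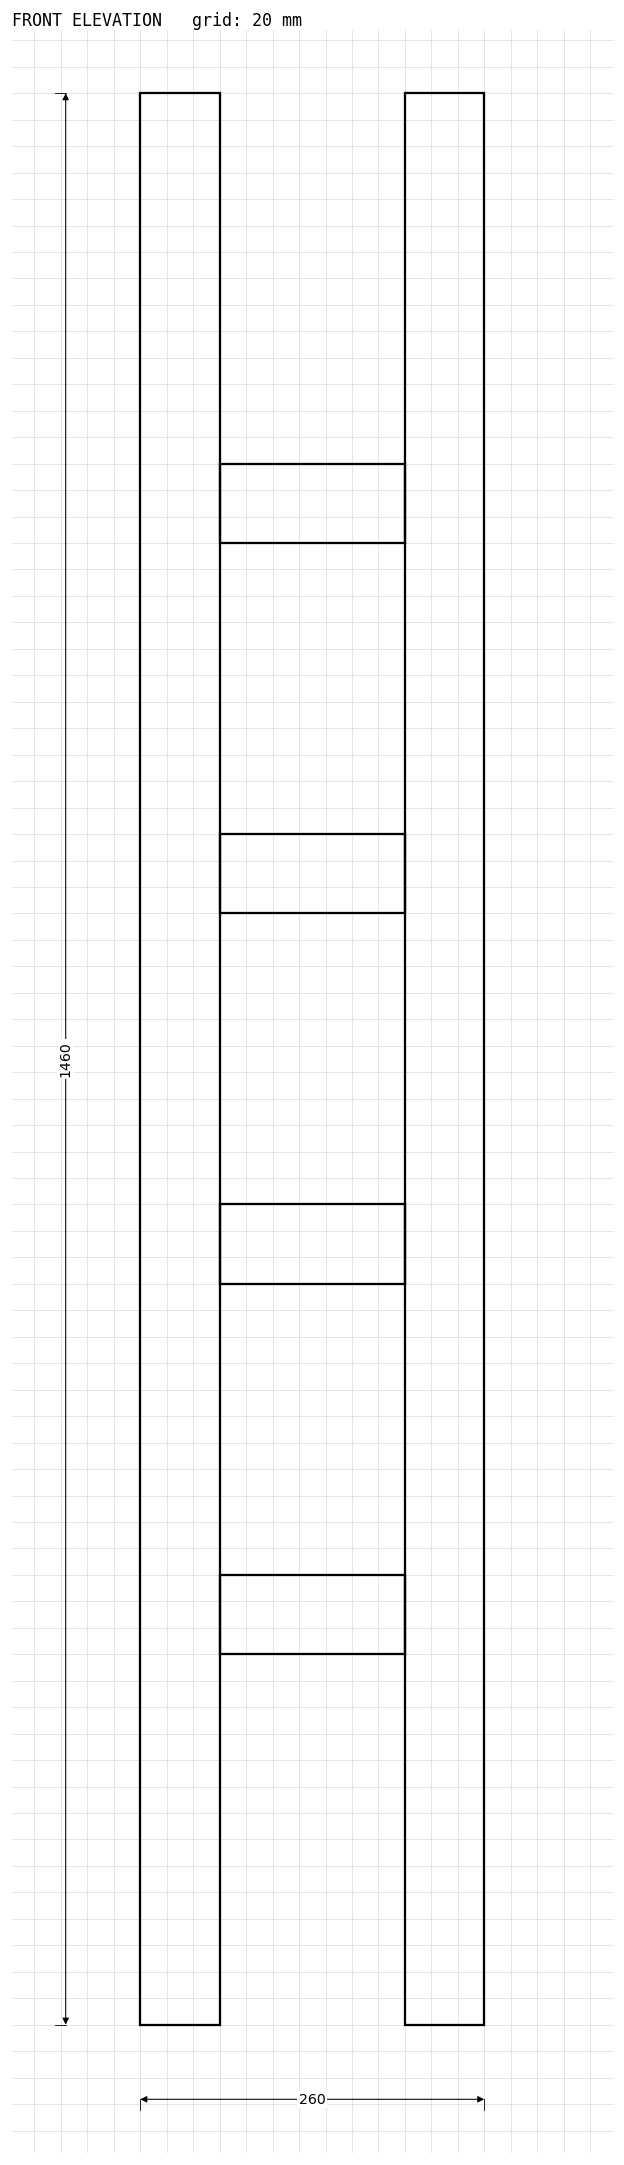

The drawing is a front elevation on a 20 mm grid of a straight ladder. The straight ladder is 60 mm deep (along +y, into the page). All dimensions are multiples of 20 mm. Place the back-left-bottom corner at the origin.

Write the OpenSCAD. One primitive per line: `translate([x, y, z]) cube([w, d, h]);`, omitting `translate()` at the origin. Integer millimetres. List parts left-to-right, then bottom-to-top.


cube([60, 60, 1460]);
translate([60, 0, 280]) cube([140, 60, 60]);
translate([60, 0, 560]) cube([140, 60, 60]);
translate([60, 0, 840]) cube([140, 60, 60]);
translate([60, 0, 1120]) cube([140, 60, 60]);
translate([200, 0, 0]) cube([60, 60, 1460]);


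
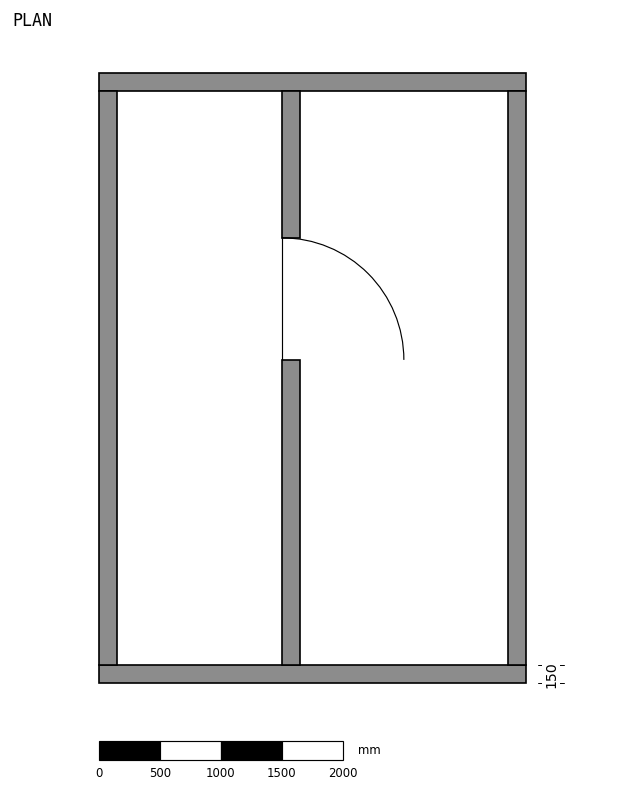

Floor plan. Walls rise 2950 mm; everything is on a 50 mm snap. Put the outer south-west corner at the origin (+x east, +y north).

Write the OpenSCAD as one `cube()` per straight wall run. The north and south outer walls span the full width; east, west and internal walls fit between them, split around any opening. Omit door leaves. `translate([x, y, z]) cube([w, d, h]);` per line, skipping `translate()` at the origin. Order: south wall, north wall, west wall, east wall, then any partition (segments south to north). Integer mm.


cube([3500, 150, 2950]);
translate([0, 4850, 0]) cube([3500, 150, 2950]);
translate([0, 150, 0]) cube([150, 4700, 2950]);
translate([3350, 150, 0]) cube([150, 4700, 2950]);
translate([1500, 150, 0]) cube([150, 2500, 2950]);
translate([1500, 3650, 0]) cube([150, 1200, 2950]);
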